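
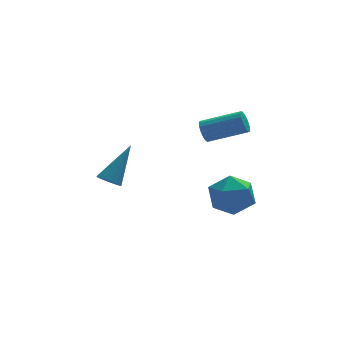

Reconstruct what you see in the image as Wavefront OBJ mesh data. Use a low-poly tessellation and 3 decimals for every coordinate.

v 0.797 -1.323 3.044
v 1.037 -1.182 2.57
v 2.602 -1.716 3.201
v 2.363 -1.857 3.676
v 1.053 -0.964 2.716
v 2.618 -1.497 3.347
v 1.01 -0.828 2.937
v 2.575 -1.361 3.568
v 0.918 -0.805 3.182
v 2.483 -1.338 3.814
v 0.799 -0.901 3.397
v 2.364 -1.434 4.028
v 0.68 -1.094 3.53
v 2.245 -1.627 4.162
v 0.587 -1.339 3.552
v 2.152 -1.873 4.184
v 0.543 -1.581 3.458
v 2.108 -2.114 4.089
v 0.557 -1.764 3.269
v 2.122 -2.297 3.9
v 0.626 -1.846 3.028
v 2.191 -2.379 3.66
v 0.734 -1.808 2.792
v 2.299 -2.341 3.423
v 0.857 -1.659 2.613
v 2.422 -2.192 3.244
v 0.966 -1.433 2.533
v 2.532 -1.967 3.164
v -3.168 -1.625 0.864
v -2.912 -1.29 0.511
v -2.092 -0.855 2.376
v -3.14 -1.144 0.599
v -3.376 -1.127 0.758
v -3.556 -1.243 0.945
v -3.632 -1.462 1.111
v -3.584 -1.724 1.21
v -3.425 -1.96 1.217
v -3.197 -2.106 1.129
v -2.961 -2.123 0.97
v -2.781 -2.007 0.783
v -2.705 -1.788 0.617
v -2.753 -1.526 0.517
v 1.732 0.178 -1.958
v 2.279 0.552 -1.062
v 2.201 -1.512 -1.538
v 2.748 -1.138 -0.642
v 1.635 -1.088 -0.677
v 1.345 -0.043 -0.937
v 3.135 -0.917 -1.663
v 2.845 0.128 -1.923
v 3.146 -0.124 -0.88
v 2.219 -0.23 -0.27
v 2.261 -0.73 -2.33
v 1.334 -0.836 -1.72
f 2 1 5
f 2 5 3
f 3 5 6
f 3 6 4
f 5 1 7
f 5 7 6
f 6 7 8
f 6 8 4
f 7 1 9
f 7 9 8
f 8 9 10
f 8 10 4
f 9 1 11
f 9 11 10
f 10 11 12
f 10 12 4
f 11 1 13
f 11 13 12
f 12 13 14
f 12 14 4
f 13 1 15
f 13 15 14
f 14 15 16
f 14 16 4
f 15 1 17
f 15 17 16
f 16 17 18
f 16 18 4
f 17 1 19
f 17 19 18
f 18 19 20
f 18 20 4
f 19 1 21
f 19 21 20
f 20 21 22
f 20 22 4
f 21 1 23
f 21 23 22
f 22 23 24
f 22 24 4
f 23 1 25
f 23 25 24
f 24 25 26
f 24 26 4
f 25 1 27
f 25 27 26
f 26 27 28
f 26 28 4
f 27 1 2
f 27 2 28
f 28 2 3
f 28 3 4
f 30 29 32
f 30 32 31
f 32 29 33
f 32 33 31
f 33 29 34
f 33 34 31
f 34 29 35
f 34 35 31
f 35 29 36
f 35 36 31
f 36 29 37
f 36 37 31
f 37 29 38
f 37 38 31
f 38 29 39
f 38 39 31
f 39 29 40
f 39 40 31
f 40 29 41
f 40 41 31
f 41 29 42
f 41 42 31
f 42 29 30
f 42 30 31
f 43 54 48
f 43 48 44
f 43 44 50
f 43 50 53
f 43 53 54
f 44 48 52
f 48 54 47
f 54 53 45
f 53 50 49
f 50 44 51
f 46 52 47
f 46 47 45
f 46 45 49
f 46 49 51
f 46 51 52
f 47 52 48
f 45 47 54
f 49 45 53
f 51 49 50
f 52 51 44



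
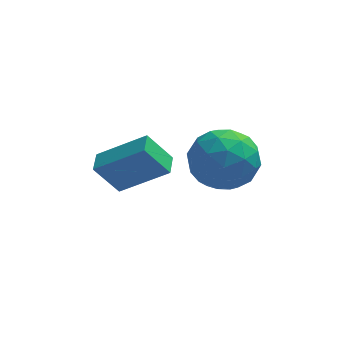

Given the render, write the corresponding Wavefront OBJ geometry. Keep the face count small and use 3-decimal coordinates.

v -0.019 -0.584 -4.672
v -0.843 -0.597 -3.528
v 0.075 0.237 -4.595
v -0.749 0.224 -3.451
v 1.629 -0.884 -3.489
v 0.805 -0.897 -2.345
v 1.723 -0.063 -3.412
v 0.899 -0.076 -2.268
v 2.34 -1.032 -2.267
v 3.456 -0.549 -2.02
v 3.144 -2.871 -2.3
v 4.26 -2.388 -2.053
v 3.372 -2.373 -1.187
v 2.875 -1.237 -1.166
v 3.725 -2.183 -3.154
v 3.228 -1.047 -3.133
v 4.311 -1.26 -2.568
v 4.094 -1.377 -1.353
v 2.506 -2.043 -2.967
v 2.289 -2.16 -1.752
v 2.827 -0.629 -2.14
v 3.773 -2.791 -2.18
v 3.251 -2.782 -1.67
v 3.907 -2.498 -1.525
v 2.486 -1.033 -1.638
v 3.142 -0.749 -1.493
v 3.093 -1.822 -1.004
v 3.458 -2.671 -2.827
v 4.114 -2.387 -2.682
v 2.693 -0.922 -2.795
v 3.349 -0.638 -2.65
v 3.507 -1.598 -3.316
v 3.986 -0.763 -2.318
v 4.459 -1.844 -2.337
v 4.144 -1.724 -2.984
v 3.852 -1.056 -2.972
v 3.858 -0.832 -1.603
v 4.331 -1.913 -1.623
v 3.809 -1.904 -1.113
v 3.517 -1.236 -1.101
v 4.361 -1.25 -1.926
v 2.269 -1.507 -2.697
v 2.742 -2.588 -2.717
v 3.083 -2.184 -3.219
v 2.791 -1.516 -3.207
v 2.141 -1.576 -1.983
v 2.614 -2.657 -2.002
v 2.748 -2.364 -1.348
v 2.456 -1.696 -1.336
v 2.239 -2.17 -2.394
f 2 4 1
f 5 2 1
f 1 4 3
f 3 5 1
f 2 8 4
f 6 2 5
f 6 8 2
f 4 8 3
f 7 5 3
f 3 8 7
f 7 6 5
f 8 6 7
f 9 46 25
f 46 20 49
f 25 49 14
f 46 49 25
f 9 25 21
f 25 14 26
f 21 26 10
f 25 26 21
f 9 21 30
f 21 10 31
f 30 31 16
f 21 31 30
f 9 30 42
f 30 16 45
f 42 45 19
f 30 45 42
f 9 42 46
f 42 19 50
f 46 50 20
f 42 50 46
f 10 26 37
f 26 14 40
f 37 40 18
f 26 40 37
f 14 49 27
f 49 20 48
f 27 48 13
f 49 48 27
f 20 50 47
f 50 19 43
f 47 43 11
f 50 43 47
f 19 45 44
f 45 16 32
f 44 32 15
f 45 32 44
f 16 31 36
f 31 10 33
f 36 33 17
f 31 33 36
f 12 38 24
f 38 18 39
f 24 39 13
f 38 39 24
f 12 24 22
f 24 13 23
f 22 23 11
f 24 23 22
f 12 22 29
f 22 11 28
f 29 28 15
f 22 28 29
f 12 29 34
f 29 15 35
f 34 35 17
f 29 35 34
f 12 34 38
f 34 17 41
f 38 41 18
f 34 41 38
f 13 39 27
f 39 18 40
f 27 40 14
f 39 40 27
f 11 23 47
f 23 13 48
f 47 48 20
f 23 48 47
f 15 28 44
f 28 11 43
f 44 43 19
f 28 43 44
f 17 35 36
f 35 15 32
f 36 32 16
f 35 32 36
f 18 41 37
f 41 17 33
f 37 33 10
f 41 33 37



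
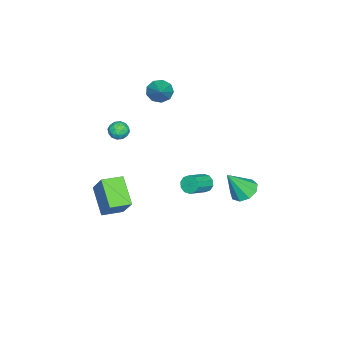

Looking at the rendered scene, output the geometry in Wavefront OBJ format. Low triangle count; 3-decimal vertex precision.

v -3.363 4.44 -4.728
v -2.718 3.896 -5.263
v -2.617 3.54 -2.912
v -2.431 4.491 -5.086
v -2.58 5.062 -4.741
v -3.096 5.343 -4.39
v -3.737 5.201 -4.197
v -4.203 4.703 -4.253
v -4.276 4.083 -4.53
v -3.922 3.629 -4.901
v -3.307 3.555 -5.19
v 2.913 -3.159 -1.881
v 3.683 -2.248 -0.276
v 1.949 -2.136 -1.999
v 2.72 -1.225 -0.394
v 4.24 -2.055 -3.146
v 5.011 -1.144 -1.541
v 3.277 -1.032 -3.264
v 4.047 -0.121 -1.659
v -1.078 2.603 -2.801
v -0.733 3.107 -3.101
v 0.622 2.621 -2.358
v 0.278 2.117 -2.059
v -0.882 3.251 -2.735
v 0.474 2.765 -1.992
v -1.106 3.147 -2.395
v 0.25 2.661 -1.652
v -1.319 2.836 -2.209
v 0.037 2.35 -1.467
v -1.44 2.435 -2.25
v -0.084 1.95 -1.508
v -1.422 2.099 -2.502
v -0.067 1.613 -1.759
v -1.274 1.955 -2.868
v 0.082 1.469 -2.125
v -1.05 2.059 -3.208
v 0.306 1.573 -2.465
v -0.837 2.37 -3.393
v 0.519 1.884 -2.651
v -0.716 2.77 -3.352
v 0.64 2.285 -2.61
v 1.142 -1.572 2.141
v 1.681 -2.033 2.055
v 0.779 -2.167 3.065
v 1.318 -2.628 2.979
v 1.452 -1.957 3.187
v 1.676 -1.59 2.616
v 0.784 -2.61 2.504
v 1.008 -2.243 1.933
v 1.46 -2.675 2.28
v 1.873 -2.272 2.702
v 0.587 -1.928 2.418
v 1 -1.525 2.84
v 1.443 -1.75 2.017
v 1.017 -2.45 3.103
v 1.095 -2.055 3.225
v 1.412 -2.327 3.175
v 1.44 -1.489 2.347
v 1.757 -1.761 2.296
v 1.622 -1.716 2.961
v 0.703 -2.439 2.824
v 1.02 -2.711 2.773
v 1.048 -1.873 1.945
v 1.365 -2.145 1.895
v 0.838 -2.484 2.159
v 1.63 -2.399 2.099
v 1.417 -2.749 2.641
v 1.103 -2.738 2.362
v 1.235 -2.522 2.027
v 1.873 -2.162 2.347
v 1.66 -2.511 2.89
v 1.738 -2.117 3.012
v 1.87 -1.901 2.676
v 1.743 -2.539 2.479
v 0.8 -1.689 2.23
v 0.587 -2.038 2.773
v 0.59 -2.299 2.444
v 0.722 -2.083 2.108
v 1.043 -1.451 2.479
v 0.83 -1.801 3.021
v 1.225 -1.678 3.093
v 1.357 -1.462 2.758
v 0.717 -1.661 2.641
v -4.719 -1.772 2.213
v -4.249 -2.501 2.013
v -3.221 -1.108 3.307
v -4.142 -2.066 1.602
v -4.304 -1.493 1.476
v -4.66 -1.05 1.695
v -5.044 -0.946 2.156
v -5.275 -1.228 2.644
v -5.246 -1.764 2.929
v -4.97 -2.305 2.88
v -4.576 -2.596 2.518
f 2 1 4
f 2 4 3
f 4 1 5
f 4 5 3
f 5 1 6
f 5 6 3
f 6 1 7
f 6 7 3
f 7 1 8
f 7 8 3
f 8 1 9
f 8 9 3
f 9 1 10
f 9 10 3
f 10 1 11
f 10 11 3
f 11 1 2
f 11 2 3
f 13 15 12
f 16 13 12
f 12 15 14
f 14 16 12
f 13 19 15
f 17 13 16
f 17 19 13
f 15 19 14
f 18 16 14
f 14 19 18
f 18 17 16
f 19 17 18
f 21 20 24
f 21 24 22
f 22 24 25
f 22 25 23
f 24 20 26
f 24 26 25
f 25 26 27
f 25 27 23
f 26 20 28
f 26 28 27
f 27 28 29
f 27 29 23
f 28 20 30
f 28 30 29
f 29 30 31
f 29 31 23
f 30 20 32
f 30 32 31
f 31 32 33
f 31 33 23
f 32 20 34
f 32 34 33
f 33 34 35
f 33 35 23
f 34 20 36
f 34 36 35
f 35 36 37
f 35 37 23
f 36 20 38
f 36 38 37
f 37 38 39
f 37 39 23
f 38 20 40
f 38 40 39
f 39 40 41
f 39 41 23
f 40 20 21
f 40 21 41
f 41 21 22
f 41 22 23
f 42 79 58
f 79 53 82
f 58 82 47
f 79 82 58
f 42 58 54
f 58 47 59
f 54 59 43
f 58 59 54
f 42 54 63
f 54 43 64
f 63 64 49
f 54 64 63
f 42 63 75
f 63 49 78
f 75 78 52
f 63 78 75
f 42 75 79
f 75 52 83
f 79 83 53
f 75 83 79
f 43 59 70
f 59 47 73
f 70 73 51
f 59 73 70
f 47 82 60
f 82 53 81
f 60 81 46
f 82 81 60
f 53 83 80
f 83 52 76
f 80 76 44
f 83 76 80
f 52 78 77
f 78 49 65
f 77 65 48
f 78 65 77
f 49 64 69
f 64 43 66
f 69 66 50
f 64 66 69
f 45 71 57
f 71 51 72
f 57 72 46
f 71 72 57
f 45 57 55
f 57 46 56
f 55 56 44
f 57 56 55
f 45 55 62
f 55 44 61
f 62 61 48
f 55 61 62
f 45 62 67
f 62 48 68
f 67 68 50
f 62 68 67
f 45 67 71
f 67 50 74
f 71 74 51
f 67 74 71
f 46 72 60
f 72 51 73
f 60 73 47
f 72 73 60
f 44 56 80
f 56 46 81
f 80 81 53
f 56 81 80
f 48 61 77
f 61 44 76
f 77 76 52
f 61 76 77
f 50 68 69
f 68 48 65
f 69 65 49
f 68 65 69
f 51 74 70
f 74 50 66
f 70 66 43
f 74 66 70
f 85 84 87
f 85 87 86
f 87 84 88
f 87 88 86
f 88 84 89
f 88 89 86
f 89 84 90
f 89 90 86
f 90 84 91
f 90 91 86
f 91 84 92
f 91 92 86
f 92 84 93
f 92 93 86
f 93 84 94
f 93 94 86
f 94 84 85
f 94 85 86



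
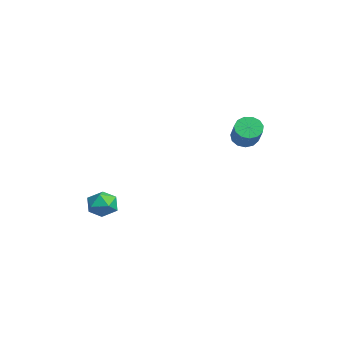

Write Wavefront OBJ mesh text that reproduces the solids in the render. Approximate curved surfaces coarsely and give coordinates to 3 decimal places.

v -2.369 -2.498 -3.045
v -1.667 -2.52 -2.411
v -2.013 -3.92 -3.489
v -1.311 -3.942 -2.855
v -2.211 -3.943 -2.563
v -2.431 -3.065 -2.289
v -1.249 -3.375 -3.611
v -1.469 -2.497 -3.337
v -0.974 -3.062 -2.761
v -1.568 -3.413 -2.114
v -2.112 -3.027 -3.786
v -2.706 -3.378 -3.139
v -0.037 3.976 1.946
v 0.274 3.489 1.452
v 1.767 3.257 2.619
v 1.457 3.744 3.114
v 0.418 3.878 1.345
v 1.911 3.646 2.512
v 0.417 4.298 1.429
v 1.911 4.066 2.596
v 0.273 4.616 1.677
v 1.767 4.384 2.845
v 0.03 4.73 2.011
v 1.524 4.498 3.178
v -0.234 4.606 2.324
v 1.26 4.373 3.491
v -0.436 4.281 2.517
v 1.058 4.049 3.684
v -0.511 3.859 2.529
v 0.983 3.627 3.696
v -0.435 3.475 2.356
v 1.059 3.243 3.523
v -0.233 3.25 2.053
v 1.261 3.017 3.22
v 0.031 3.255 1.716
v 1.525 3.023 2.883
f 1 12 6
f 1 6 2
f 1 2 8
f 1 8 11
f 1 11 12
f 2 6 10
f 6 12 5
f 12 11 3
f 11 8 7
f 8 2 9
f 4 10 5
f 4 5 3
f 4 3 7
f 4 7 9
f 4 9 10
f 5 10 6
f 3 5 12
f 7 3 11
f 9 7 8
f 10 9 2
f 14 13 17
f 14 17 15
f 15 17 18
f 15 18 16
f 17 13 19
f 17 19 18
f 18 19 20
f 18 20 16
f 19 13 21
f 19 21 20
f 20 21 22
f 20 22 16
f 21 13 23
f 21 23 22
f 22 23 24
f 22 24 16
f 23 13 25
f 23 25 24
f 24 25 26
f 24 26 16
f 25 13 27
f 25 27 26
f 26 27 28
f 26 28 16
f 27 13 29
f 27 29 28
f 28 29 30
f 28 30 16
f 29 13 31
f 29 31 30
f 30 31 32
f 30 32 16
f 31 13 33
f 31 33 32
f 32 33 34
f 32 34 16
f 33 13 35
f 33 35 34
f 34 35 36
f 34 36 16
f 35 13 14
f 35 14 36
f 36 14 15
f 36 15 16



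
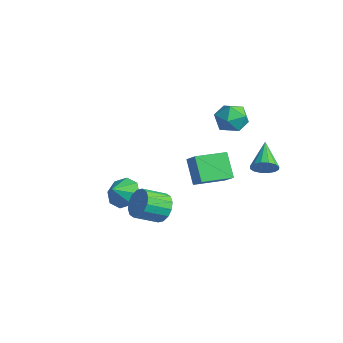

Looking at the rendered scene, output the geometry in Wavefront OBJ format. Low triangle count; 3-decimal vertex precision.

v -3.166 -2.057 -3.491
v -2.271 -1.517 -3.221
v -2.874 -2.923 -2.729
v -2.917 -1.316 -2.746
v -3.709 -1.55 -2.708
v -4.183 -2.08 -3.129
v -4.061 -2.598 -3.762
v -3.415 -2.798 -4.237
v -2.623 -2.565 -4.275
v -2.149 -2.034 -3.854
v 2.033 -0.957 1.86
v 2.947 -0.97 2.606
v 2.187 0.89 1.703
v 3.101 0.877 2.45
v 3.099 -1.157 0.55
v 4.013 -1.17 1.297
v 3.253 0.69 0.394
v 4.167 0.677 1.14
v 0.553 2.888 3.362
v 1.59 3.109 3.318
v 0.91 1.351 4.042
v 1.947 1.572 3.998
v 1.322 2.094 4.678
v 1.101 3.045 4.258
v 1.399 1.415 3.102
v 1.178 2.366 2.682
v 2.113 2.199 3.157
v 2.066 2.619 4.131
v 0.434 1.841 3.229
v 0.387 2.261 4.203
v 4.303 2.473 1.409
v 4.844 2.799 1.884
v 2.917 3.347 2.391
v 4.797 3.066 1.579
v 4.617 3.175 1.228
v 4.353 3.096 0.926
v 4.076 2.85 0.753
v 3.859 2.503 0.756
v 3.762 2.148 0.934
v 3.81 1.88 1.239
v 3.989 1.771 1.59
v 4.253 1.851 1.892
v 4.53 2.097 2.065
v 4.747 2.444 2.062
v 2.815 -2.841 -0.879
v 3.191 -3.294 -1.624
v 3.001 -4.632 -0.907
v 2.625 -4.179 -0.161
v 3.573 -3.192 -1.332
v 3.383 -4.53 -0.614
v 3.752 -2.995 -0.918
v 3.562 -4.333 -0.2
v 3.679 -2.757 -0.493
v 3.489 -4.095 0.224
v 3.375 -2.542 -0.172
v 3.185 -3.88 0.545
v 2.921 -2.407 -0.041
v 2.731 -3.744 0.677
v 2.439 -2.388 -0.133
v 2.249 -3.726 0.584
v 2.057 -2.49 -0.426
v 1.867 -3.828 0.292
v 1.878 -2.687 -0.84
v 1.688 -4.025 -0.122
v 1.951 -2.925 -1.264
v 1.761 -4.263 -0.547
v 2.255 -3.14 -1.585
v 2.065 -4.478 -0.868
v 2.709 -3.276 -1.717
v 2.519 -4.613 -0.999
f 2 1 4
f 2 4 3
f 4 1 5
f 4 5 3
f 5 1 6
f 5 6 3
f 6 1 7
f 6 7 3
f 7 1 8
f 7 8 3
f 8 1 9
f 8 9 3
f 9 1 10
f 9 10 3
f 10 1 2
f 10 2 3
f 12 14 11
f 15 12 11
f 11 14 13
f 13 15 11
f 12 18 14
f 16 12 15
f 16 18 12
f 14 18 13
f 17 15 13
f 13 18 17
f 17 16 15
f 18 16 17
f 19 30 24
f 19 24 20
f 19 20 26
f 19 26 29
f 19 29 30
f 20 24 28
f 24 30 23
f 30 29 21
f 29 26 25
f 26 20 27
f 22 28 23
f 22 23 21
f 22 21 25
f 22 25 27
f 22 27 28
f 23 28 24
f 21 23 30
f 25 21 29
f 27 25 26
f 28 27 20
f 32 31 34
f 32 34 33
f 34 31 35
f 34 35 33
f 35 31 36
f 35 36 33
f 36 31 37
f 36 37 33
f 37 31 38
f 37 38 33
f 38 31 39
f 38 39 33
f 39 31 40
f 39 40 33
f 40 31 41
f 40 41 33
f 41 31 42
f 41 42 33
f 42 31 43
f 42 43 33
f 43 31 44
f 43 44 33
f 44 31 32
f 44 32 33
f 46 45 49
f 46 49 47
f 47 49 50
f 47 50 48
f 49 45 51
f 49 51 50
f 50 51 52
f 50 52 48
f 51 45 53
f 51 53 52
f 52 53 54
f 52 54 48
f 53 45 55
f 53 55 54
f 54 55 56
f 54 56 48
f 55 45 57
f 55 57 56
f 56 57 58
f 56 58 48
f 57 45 59
f 57 59 58
f 58 59 60
f 58 60 48
f 59 45 61
f 59 61 60
f 60 61 62
f 60 62 48
f 61 45 63
f 61 63 62
f 62 63 64
f 62 64 48
f 63 45 65
f 63 65 64
f 64 65 66
f 64 66 48
f 65 45 67
f 65 67 66
f 66 67 68
f 66 68 48
f 67 45 69
f 67 69 68
f 68 69 70
f 68 70 48
f 69 45 46
f 69 46 70
f 70 46 47
f 70 47 48



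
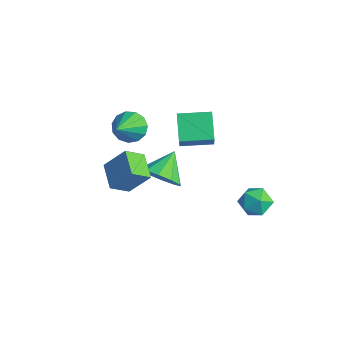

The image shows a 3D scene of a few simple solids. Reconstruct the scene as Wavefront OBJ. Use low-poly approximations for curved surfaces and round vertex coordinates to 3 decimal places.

v -1.759 0.872 1.724
v -2.687 1.286 2.613
v -1.122 2.139 1.798
v -2.05 2.553 2.687
v -0.61 0.207 3.233
v -1.538 0.621 4.122
v 0.027 1.474 3.307
v -0.901 1.888 4.196
v 0.308 -2.553 1.993
v 0.272 -3.376 2.561
v -0.837 -2.235 2.383
v -0.873 -3.058 2.95
v 0.853 -1.862 3.03
v 0.817 -2.685 3.597
v -0.292 -1.544 3.419
v -0.328 -2.367 3.987
v 0.608 2.803 -0.045
v 1.037 3.403 -0.354
v 1.603 1.997 -0.226
v 2.032 2.597 -0.535
v 1.851 2.595 0.244
v 1.236 3.093 0.355
v 1.404 2.307 -0.935
v 0.789 2.805 -0.824
v 1.529 3.096 -0.904
v 1.805 3.274 -0.176
v 0.835 2.126 -0.404
v 1.111 2.304 0.324
v -1.441 -0.233 0.386
v -0.577 0.229 0.406
v -1.999 0.773 1.234
v -0.895 0.446 -0.062
v -1.422 0.404 -0.358
v -1.955 0.118 -0.37
v -2.292 -0.302 -0.093
v -2.304 -0.696 0.366
v -1.986 -0.913 0.834
v -1.46 -0.871 1.13
v -0.926 -0.585 1.142
v -0.589 -0.164 0.866
v -2.406 -1.091 3.326
v -2.026 -1.349 2.708
v -1.394 -2.209 4.414
v -1.804 -1.006 2.853
v -1.772 -0.69 3.149
v -1.942 -0.501 3.501
v -2.259 -0.5 3.797
v -2.623 -0.686 3.944
v -2.917 -1 3.894
v -3.05 -1.343 3.664
v -2.977 -1.606 3.327
v -2.724 -1.706 2.989
v -2.369 -1.61 2.758
f 2 4 1
f 5 2 1
f 1 4 3
f 3 5 1
f 2 8 4
f 6 2 5
f 6 8 2
f 4 8 3
f 7 5 3
f 3 8 7
f 7 6 5
f 8 6 7
f 10 12 9
f 13 10 9
f 9 12 11
f 11 13 9
f 10 16 12
f 14 10 13
f 14 16 10
f 12 16 11
f 15 13 11
f 11 16 15
f 15 14 13
f 16 14 15
f 17 28 22
f 17 22 18
f 17 18 24
f 17 24 27
f 17 27 28
f 18 22 26
f 22 28 21
f 28 27 19
f 27 24 23
f 24 18 25
f 20 26 21
f 20 21 19
f 20 19 23
f 20 23 25
f 20 25 26
f 21 26 22
f 19 21 28
f 23 19 27
f 25 23 24
f 26 25 18
f 30 29 32
f 30 32 31
f 32 29 33
f 32 33 31
f 33 29 34
f 33 34 31
f 34 29 35
f 34 35 31
f 35 29 36
f 35 36 31
f 36 29 37
f 36 37 31
f 37 29 38
f 37 38 31
f 38 29 39
f 38 39 31
f 39 29 40
f 39 40 31
f 40 29 30
f 40 30 31
f 42 41 44
f 42 44 43
f 44 41 45
f 44 45 43
f 45 41 46
f 45 46 43
f 46 41 47
f 46 47 43
f 47 41 48
f 47 48 43
f 48 41 49
f 48 49 43
f 49 41 50
f 49 50 43
f 50 41 51
f 50 51 43
f 51 41 52
f 51 52 43
f 52 41 53
f 52 53 43
f 53 41 42
f 53 42 43



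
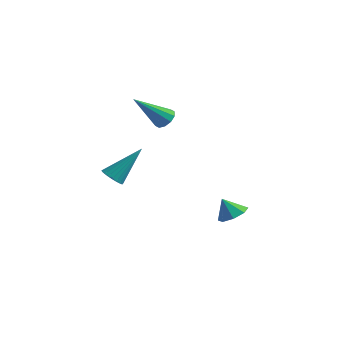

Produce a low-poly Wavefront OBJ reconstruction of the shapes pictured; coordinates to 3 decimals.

v -0.932 -3.293 -0.471
v -0.398 -3.327 -0.719
v -0.188 -2.107 0.971
v -0.485 -3.143 -0.825
v -0.64 -2.981 -0.878
v -0.84 -2.867 -0.869
v -1.054 -2.818 -0.799
v -1.249 -2.841 -0.679
v -1.396 -2.933 -0.528
v -1.472 -3.079 -0.368
v -1.467 -3.259 -0.224
v -1.379 -3.443 -0.117
v -1.224 -3.605 -0.064
v -1.024 -3.719 -0.074
v -0.811 -3.768 -0.143
v -0.615 -3.745 -0.263
v -0.468 -3.653 -0.414
v -0.392 -3.506 -0.574
v 2.898 0.446 -3.421
v 3.3 -0.178 -3.262
v 2.382 0.334 -2.559
v 3.546 0.305 -3.051
v 3.412 0.871 -3.057
v 2.977 1.188 -3.276
v 2.495 1.071 -3.58
v 2.249 0.588 -3.79
v 2.383 0.022 -3.784
v 2.818 -0.296 -3.565
v -0.212 -0.259 2.008
v 0.295 -0.264 2.31
v -1.088 -1.401 3.452
v 0.101 0.024 2.421
v -0.213 0.204 2.373
v -0.526 0.208 2.186
v -0.719 0.033 1.931
v -0.718 -0.253 1.705
v -0.524 -0.542 1.594
v -0.211 -0.722 1.642
v 0.102 -0.725 1.829
v 0.295 -0.551 2.084
f 2 1 4
f 2 4 3
f 4 1 5
f 4 5 3
f 5 1 6
f 5 6 3
f 6 1 7
f 6 7 3
f 7 1 8
f 7 8 3
f 8 1 9
f 8 9 3
f 9 1 10
f 9 10 3
f 10 1 11
f 10 11 3
f 11 1 12
f 11 12 3
f 12 1 13
f 12 13 3
f 13 1 14
f 13 14 3
f 14 1 15
f 14 15 3
f 15 1 16
f 15 16 3
f 16 1 17
f 16 17 3
f 17 1 18
f 17 18 3
f 18 1 2
f 18 2 3
f 20 19 22
f 20 22 21
f 22 19 23
f 22 23 21
f 23 19 24
f 23 24 21
f 24 19 25
f 24 25 21
f 25 19 26
f 25 26 21
f 26 19 27
f 26 27 21
f 27 19 28
f 27 28 21
f 28 19 20
f 28 20 21
f 30 29 32
f 30 32 31
f 32 29 33
f 32 33 31
f 33 29 34
f 33 34 31
f 34 29 35
f 34 35 31
f 35 29 36
f 35 36 31
f 36 29 37
f 36 37 31
f 37 29 38
f 37 38 31
f 38 29 39
f 38 39 31
f 39 29 40
f 39 40 31
f 40 29 30
f 40 30 31



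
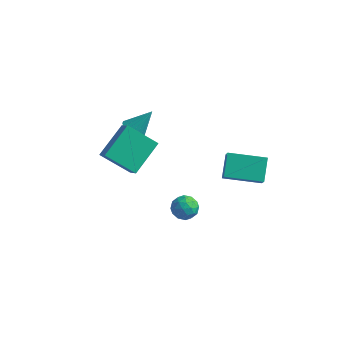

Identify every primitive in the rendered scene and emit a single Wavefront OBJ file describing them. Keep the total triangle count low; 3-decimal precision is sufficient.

v -2.919 2.459 0.294
v -2.351 2.538 -0.09
v -2.241 3.181 1.446
v -2.499 2.776 -0.152
v -2.72 2.959 -0.137
v -2.974 3.056 -0.048
v -3.22 3.049 0.101
v -3.413 2.941 0.283
v -3.521 2.748 0.466
v -3.525 2.506 0.62
v -3.424 2.256 0.718
v -3.236 2.041 0.742
v -2.993 1.898 0.688
v -2.737 1.852 0.567
v -2.513 1.911 0.398
v -2.359 2.065 0.211
v -2.302 2.287 0.038
v 0.835 1.424 -2.921
v 1.401 1.013 -3.183
v 0.379 0.447 -2.377
v 0.945 0.036 -2.639
v 1.07 0.555 -2.116
v 1.352 1.158 -2.452
v 0.428 0.302 -3.108
v 0.71 0.905 -3.444
v 1.15 0.32 -3.298
v 1.546 0.476 -2.685
v 0.234 0.984 -2.875
v 0.63 1.14 -2.262
v 1.158 1.304 -3.1
v 0.622 0.156 -2.46
v 0.695 0.46 -2.153
v 1.028 0.219 -2.307
v 1.129 1.389 -2.671
v 1.462 1.148 -2.824
v 1.267 0.879 -2.197
v 0.318 0.312 -2.736
v 0.651 0.071 -2.889
v 0.752 1.241 -3.253
v 1.085 1 -3.407
v 0.513 0.581 -3.363
v 1.343 0.656 -3.321
v 1.075 0.081 -3.001
v 0.771 0.237 -3.277
v 0.937 0.592 -3.475
v 1.576 0.747 -2.961
v 1.308 0.173 -2.641
v 1.381 0.478 -2.334
v 1.547 0.833 -2.532
v 1.428 0.34 -3.029
v 0.472 1.287 -2.919
v 0.204 0.713 -2.599
v 0.233 0.627 -3.028
v 0.399 0.982 -3.226
v 0.705 1.379 -2.559
v 0.437 0.804 -2.239
v 0.843 0.868 -2.085
v 1.009 1.223 -2.283
v 0.352 1.12 -2.531
v -2.144 -2.168 2.856
v -1.856 -0.495 3.816
v -0.663 -1.871 1.895
v -0.376 -0.198 2.855
v -1.504 -2.742 3.665
v -1.217 -1.069 4.625
v -0.024 -2.445 2.704
v 0.264 -0.772 3.664
v 2.198 2.14 -0.973
v 2.695 1.335 0.178
v 1.876 3.162 -0.119
v 2.373 2.357 1.032
v 3.987 2.903 -1.212
v 4.484 2.098 -0.061
v 3.665 3.925 -0.358
v 4.162 3.12 0.793
f 2 1 4
f 2 4 3
f 4 1 5
f 4 5 3
f 5 1 6
f 5 6 3
f 6 1 7
f 6 7 3
f 7 1 8
f 7 8 3
f 8 1 9
f 8 9 3
f 9 1 10
f 9 10 3
f 10 1 11
f 10 11 3
f 11 1 12
f 11 12 3
f 12 1 13
f 12 13 3
f 13 1 14
f 13 14 3
f 14 1 15
f 14 15 3
f 15 1 16
f 15 16 3
f 16 1 17
f 16 17 3
f 17 1 2
f 17 2 3
f 18 55 34
f 55 29 58
f 34 58 23
f 55 58 34
f 18 34 30
f 34 23 35
f 30 35 19
f 34 35 30
f 18 30 39
f 30 19 40
f 39 40 25
f 30 40 39
f 18 39 51
f 39 25 54
f 51 54 28
f 39 54 51
f 18 51 55
f 51 28 59
f 55 59 29
f 51 59 55
f 19 35 46
f 35 23 49
f 46 49 27
f 35 49 46
f 23 58 36
f 58 29 57
f 36 57 22
f 58 57 36
f 29 59 56
f 59 28 52
f 56 52 20
f 59 52 56
f 28 54 53
f 54 25 41
f 53 41 24
f 54 41 53
f 25 40 45
f 40 19 42
f 45 42 26
f 40 42 45
f 21 47 33
f 47 27 48
f 33 48 22
f 47 48 33
f 21 33 31
f 33 22 32
f 31 32 20
f 33 32 31
f 21 31 38
f 31 20 37
f 38 37 24
f 31 37 38
f 21 38 43
f 38 24 44
f 43 44 26
f 38 44 43
f 21 43 47
f 43 26 50
f 47 50 27
f 43 50 47
f 22 48 36
f 48 27 49
f 36 49 23
f 48 49 36
f 20 32 56
f 32 22 57
f 56 57 29
f 32 57 56
f 24 37 53
f 37 20 52
f 53 52 28
f 37 52 53
f 26 44 45
f 44 24 41
f 45 41 25
f 44 41 45
f 27 50 46
f 50 26 42
f 46 42 19
f 50 42 46
f 61 63 60
f 64 61 60
f 60 63 62
f 62 64 60
f 61 67 63
f 65 61 64
f 65 67 61
f 63 67 62
f 66 64 62
f 62 67 66
f 66 65 64
f 67 65 66
f 69 71 68
f 72 69 68
f 68 71 70
f 70 72 68
f 69 75 71
f 73 69 72
f 73 75 69
f 71 75 70
f 74 72 70
f 70 75 74
f 74 73 72
f 75 73 74



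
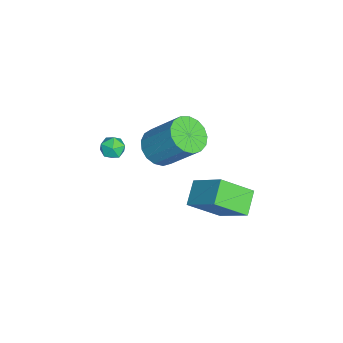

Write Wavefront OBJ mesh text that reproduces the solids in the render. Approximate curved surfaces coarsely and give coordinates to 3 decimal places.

v -3.721 -0.539 0.702
v -3.329 -0.369 0.224
v -3.091 -1.331 0.936
v -2.699 -1.161 0.458
v -2.751 -0.788 0.978
v -3.14 -0.299 0.833
v -3.28 -1.401 0.327
v -3.669 -0.912 0.182
v -3.056 -0.902 -0.008
v -2.73 -0.523 0.394
v -3.69 -1.177 0.766
v -3.364 -0.798 1.168
v -2.321 3.86 -3.206
v -1.968 2.435 -2.064
v -3.412 4.08 -2.595
v -3.06 2.655 -1.453
v -1.38 5.085 -1.967
v -1.028 3.66 -0.825
v -2.472 5.305 -1.356
v -2.119 3.88 -0.214
v -2.366 1.236 1.682
v -1.859 1.772 1.083
v -1.288 3.06 2.72
v -1.794 2.524 3.318
v -2.272 1.962 1.077
v -1.701 3.251 2.714
v -2.706 1.987 1.21
v -2.135 3.275 2.846
v -3.063 1.839 1.45
v -2.491 3.127 3.087
v -3.259 1.553 1.744
v -2.688 2.841 3.381
v -3.251 1.194 2.024
v -2.68 2.482 3.66
v -3.04 0.845 2.225
v -2.469 2.133 3.861
v -2.675 0.585 2.301
v -2.103 1.874 3.938
v -2.238 0.475 2.236
v -1.667 1.763 3.873
v -1.831 0.539 2.044
v -1.26 1.827 3.681
v -1.547 0.762 1.768
v -0.975 2.051 3.405
v -1.45 1.094 1.473
v -0.878 2.383 3.11
v -1.562 1.459 1.226
v -0.991 2.747 2.863
f 1 12 6
f 1 6 2
f 1 2 8
f 1 8 11
f 1 11 12
f 2 6 10
f 6 12 5
f 12 11 3
f 11 8 7
f 8 2 9
f 4 10 5
f 4 5 3
f 4 3 7
f 4 7 9
f 4 9 10
f 5 10 6
f 3 5 12
f 7 3 11
f 9 7 8
f 10 9 2
f 14 16 13
f 17 14 13
f 13 16 15
f 15 17 13
f 14 20 16
f 18 14 17
f 18 20 14
f 16 20 15
f 19 17 15
f 15 20 19
f 19 18 17
f 20 18 19
f 22 21 25
f 22 25 23
f 23 25 26
f 23 26 24
f 25 21 27
f 25 27 26
f 26 27 28
f 26 28 24
f 27 21 29
f 27 29 28
f 28 29 30
f 28 30 24
f 29 21 31
f 29 31 30
f 30 31 32
f 30 32 24
f 31 21 33
f 31 33 32
f 32 33 34
f 32 34 24
f 33 21 35
f 33 35 34
f 34 35 36
f 34 36 24
f 35 21 37
f 35 37 36
f 36 37 38
f 36 38 24
f 37 21 39
f 37 39 38
f 38 39 40
f 38 40 24
f 39 21 41
f 39 41 40
f 40 41 42
f 40 42 24
f 41 21 43
f 41 43 42
f 42 43 44
f 42 44 24
f 43 21 45
f 43 45 44
f 44 45 46
f 44 46 24
f 45 21 47
f 45 47 46
f 46 47 48
f 46 48 24
f 47 21 22
f 47 22 48
f 48 22 23
f 48 23 24



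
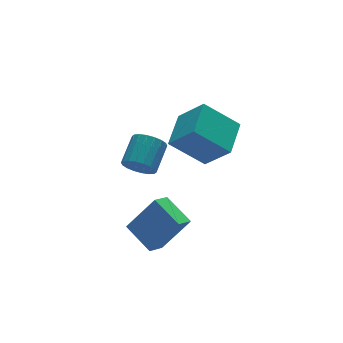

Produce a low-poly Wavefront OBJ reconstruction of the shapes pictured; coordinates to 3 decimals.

v 0.194 -2.823 -2.509
v -0.631 -3.197 -1.998
v -0.124 -1.299 -1.907
v -0.949 -1.673 -1.395
v 1.409 -3.227 -0.845
v 0.584 -3.601 -0.333
v 1.091 -1.703 -0.242
v 0.266 -2.077 0.269
v 0.423 -0.376 1.118
v 1.012 -0.706 0.653
v 2.067 0.186 1.357
v 1.477 0.516 1.822
v 0.903 -0.42 0.455
v 1.957 0.472 1.158
v 0.698 -0.125 0.388
v 1.752 0.767 1.091
v 0.439 0.12 0.465
v 1.493 1.012 1.169
v 0.177 0.267 0.672
v 1.231 1.159 1.376
v -0.037 0.286 0.968
v 1.017 1.178 1.671
v -0.159 0.174 1.293
v 0.895 1.066 1.996
v -0.167 -0.046 1.583
v 0.888 0.846 2.287
v -0.057 -0.332 1.782
v 0.997 0.56 2.485
v 0.148 -0.627 1.849
v 1.202 0.265 2.552
v 0.407 -0.872 1.771
v 1.461 0.02 2.475
v 0.669 -1.019 1.564
v 1.723 -0.127 2.268
v 0.883 -1.038 1.269
v 1.937 -0.146 1.972
v 1.005 -0.926 0.944
v 2.059 -0.034 1.647
v 2.712 -2.205 1.763
v 1.384 -1.301 3.084
v 3.968 -0.933 2.156
v 2.64 -0.029 3.477
v 3.36 -3.271 3.143
v 2.032 -2.367 4.464
v 4.616 -1.999 3.536
v 3.288 -1.095 4.857
f 2 4 1
f 5 2 1
f 1 4 3
f 3 5 1
f 2 8 4
f 6 2 5
f 6 8 2
f 4 8 3
f 7 5 3
f 3 8 7
f 7 6 5
f 8 6 7
f 10 9 13
f 10 13 11
f 11 13 14
f 11 14 12
f 13 9 15
f 13 15 14
f 14 15 16
f 14 16 12
f 15 9 17
f 15 17 16
f 16 17 18
f 16 18 12
f 17 9 19
f 17 19 18
f 18 19 20
f 18 20 12
f 19 9 21
f 19 21 20
f 20 21 22
f 20 22 12
f 21 9 23
f 21 23 22
f 22 23 24
f 22 24 12
f 23 9 25
f 23 25 24
f 24 25 26
f 24 26 12
f 25 9 27
f 25 27 26
f 26 27 28
f 26 28 12
f 27 9 29
f 27 29 28
f 28 29 30
f 28 30 12
f 29 9 31
f 29 31 30
f 30 31 32
f 30 32 12
f 31 9 33
f 31 33 32
f 32 33 34
f 32 34 12
f 33 9 35
f 33 35 34
f 34 35 36
f 34 36 12
f 35 9 37
f 35 37 36
f 36 37 38
f 36 38 12
f 37 9 10
f 37 10 38
f 38 10 11
f 38 11 12
f 40 42 39
f 43 40 39
f 39 42 41
f 41 43 39
f 40 46 42
f 44 40 43
f 44 46 40
f 42 46 41
f 45 43 41
f 41 46 45
f 45 44 43
f 46 44 45



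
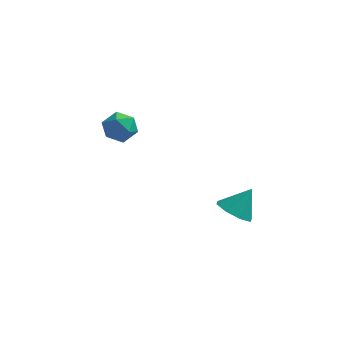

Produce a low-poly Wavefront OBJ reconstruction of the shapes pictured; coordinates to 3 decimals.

v -4.321 2.926 -1.886
v -3.402 3.154 -1.69
v -3.978 1.406 -1.73
v -3.059 1.634 -1.534
v -3.756 1.85 -0.899
v -3.968 2.789 -0.996
v -3.412 1.771 -2.424
v -3.624 2.71 -2.521
v -2.84 2.44 -2.023
v -3.053 2.489 -1.08
v -4.327 2.071 -2.34
v -4.54 2.12 -1.397
v 2.469 -0.935 -4.46
v 3.325 -1.388 -4.71
v 3.171 -0.285 -3.24
v 3.252 -0.7 -5.036
v 2.721 -0.149 -5.024
v 2.042 -0.059 -4.682
v 1.614 -0.482 -4.209
v 1.687 -1.171 -3.884
v 2.218 -1.722 -3.896
v 2.897 -1.812 -4.238
f 1 12 6
f 1 6 2
f 1 2 8
f 1 8 11
f 1 11 12
f 2 6 10
f 6 12 5
f 12 11 3
f 11 8 7
f 8 2 9
f 4 10 5
f 4 5 3
f 4 3 7
f 4 7 9
f 4 9 10
f 5 10 6
f 3 5 12
f 7 3 11
f 9 7 8
f 10 9 2
f 14 13 16
f 14 16 15
f 16 13 17
f 16 17 15
f 17 13 18
f 17 18 15
f 18 13 19
f 18 19 15
f 19 13 20
f 19 20 15
f 20 13 21
f 20 21 15
f 21 13 22
f 21 22 15
f 22 13 14
f 22 14 15



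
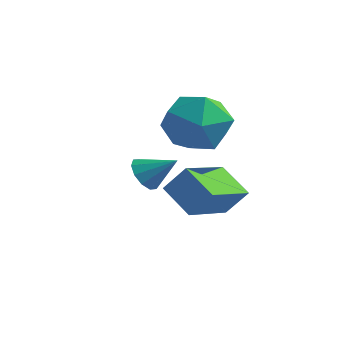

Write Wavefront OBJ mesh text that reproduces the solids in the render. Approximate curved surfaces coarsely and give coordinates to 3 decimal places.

v 2.361 1.675 1.328
v 2.921 1.925 2.118
v 2.426 3.367 0.746
v 2.986 3.617 1.536
v 3.354 1.423 0.704
v 3.914 1.673 1.494
v 3.419 3.115 0.122
v 3.979 3.365 0.912
v 2.981 -0.033 2.668
v 3.329 -0.307 2.326
v 3.779 0.253 3.252
v 3.298 0.018 2.209
v 3.145 0.323 2.268
v 2.93 0.492 2.48
v 2.734 0.461 2.763
v 2.632 0.241 3.01
v 2.663 -0.084 3.127
v 2.816 -0.389 3.068
v 3.031 -0.558 2.856
v 3.227 -0.527 2.573
v 2.105 3.486 3.179
v 2.884 3.636 3.947
v 2.616 1.784 2.993
v 3.395 1.934 3.761
v 2.329 1.941 4.047
v 2.013 2.992 4.163
v 3.487 2.428 2.777
v 3.171 3.479 2.893
v 3.738 2.982 3.699
v 3.023 2.681 4.484
v 2.477 2.739 2.456
v 1.762 2.438 3.241
f 2 4 1
f 5 2 1
f 1 4 3
f 3 5 1
f 2 8 4
f 6 2 5
f 6 8 2
f 4 8 3
f 7 5 3
f 3 8 7
f 7 6 5
f 8 6 7
f 10 9 12
f 10 12 11
f 12 9 13
f 12 13 11
f 13 9 14
f 13 14 11
f 14 9 15
f 14 15 11
f 15 9 16
f 15 16 11
f 16 9 17
f 16 17 11
f 17 9 18
f 17 18 11
f 18 9 19
f 18 19 11
f 19 9 20
f 19 20 11
f 20 9 10
f 20 10 11
f 21 32 26
f 21 26 22
f 21 22 28
f 21 28 31
f 21 31 32
f 22 26 30
f 26 32 25
f 32 31 23
f 31 28 27
f 28 22 29
f 24 30 25
f 24 25 23
f 24 23 27
f 24 27 29
f 24 29 30
f 25 30 26
f 23 25 32
f 27 23 31
f 29 27 28
f 30 29 22



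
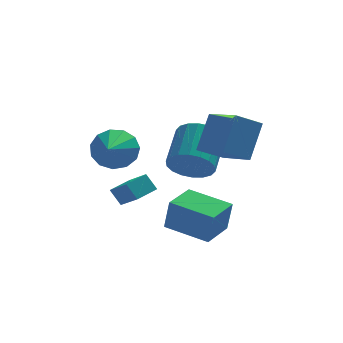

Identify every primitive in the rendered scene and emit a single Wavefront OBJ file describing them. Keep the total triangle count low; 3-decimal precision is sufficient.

v -1.751 0.049 -1.901
v -1.551 -0.095 -0.401
v -0.794 1.405 -1.9
v -0.593 1.261 -0.4
v -0.067 -1.141 -2.24
v 0.134 -1.285 -0.74
v 0.891 0.215 -2.239
v 1.091 0.071 -0.739
v 0.735 0.527 1.787
v 1.621 -1.04 2.396
v -0.417 0.147 2.486
v 0.469 -1.42 3.095
v 1.371 1.5 3.365
v 2.257 -0.067 3.974
v 0.219 1.12 4.064
v 1.105 -0.447 4.673
v -3.615 2.025 1.771
v -3.202 2.379 2.681
v -4.025 0.195 2.669
v -3.783 2.517 2.695
v -4.311 2.498 2.416
v -4.618 2.329 1.932
v -4.606 2.064 1.397
v -4.28 1.786 0.98
v -3.742 1.585 0.815
v -3.165 1.523 0.953
v -2.73 1.621 1.351
v -2.576 1.847 1.882
v -2.752 2.13 2.377
v -0.552 0.997 1.112
v 0.314 1.046 0.503
v 0.918 2.733 1.499
v 0.052 2.683 2.108
v 0 1.302 0.26
v 0.605 2.988 1.257
v -0.423 1.497 0.186
v 0.182 3.184 1.183
v -0.871 1.593 0.296
v -0.267 3.28 1.292
v -1.257 1.571 0.567
v -0.652 3.258 1.563
v -1.503 1.435 0.946
v -0.898 3.122 1.942
v -1.56 1.213 1.358
v -0.956 2.899 2.354
v -1.418 0.947 1.721
v -0.814 2.634 2.717
v -1.105 0.692 1.963
v -0.5 2.378 2.96
v -0.682 0.496 2.037
v -0.077 2.183 3.034
v -0.233 0.4 1.928
v 0.371 2.087 2.924
v 0.152 0.422 1.657
v 0.757 2.109 2.653
v 0.398 0.558 1.278
v 1.003 2.245 2.274
v 0.456 0.781 0.866
v 1.06 2.467 1.862
v -3.587 -0.75 -0.068
v -2.993 -1.72 0.749
v -3.999 -0.413 0.632
v -3.406 -1.382 1.449
v -2.734 -0.078 0.111
v -2.141 -1.047 0.928
v -3.147 0.26 0.811
v -2.553 -0.71 1.628
f 2 4 1
f 5 2 1
f 1 4 3
f 3 5 1
f 2 8 4
f 6 2 5
f 6 8 2
f 4 8 3
f 7 5 3
f 3 8 7
f 7 6 5
f 8 6 7
f 10 12 9
f 13 10 9
f 9 12 11
f 11 13 9
f 10 16 12
f 14 10 13
f 14 16 10
f 12 16 11
f 15 13 11
f 11 16 15
f 15 14 13
f 16 14 15
f 18 17 20
f 18 20 19
f 20 17 21
f 20 21 19
f 21 17 22
f 21 22 19
f 22 17 23
f 22 23 19
f 23 17 24
f 23 24 19
f 24 17 25
f 24 25 19
f 25 17 26
f 25 26 19
f 26 17 27
f 26 27 19
f 27 17 28
f 27 28 19
f 28 17 29
f 28 29 19
f 29 17 18
f 29 18 19
f 31 30 34
f 31 34 32
f 32 34 35
f 32 35 33
f 34 30 36
f 34 36 35
f 35 36 37
f 35 37 33
f 36 30 38
f 36 38 37
f 37 38 39
f 37 39 33
f 38 30 40
f 38 40 39
f 39 40 41
f 39 41 33
f 40 30 42
f 40 42 41
f 41 42 43
f 41 43 33
f 42 30 44
f 42 44 43
f 43 44 45
f 43 45 33
f 44 30 46
f 44 46 45
f 45 46 47
f 45 47 33
f 46 30 48
f 46 48 47
f 47 48 49
f 47 49 33
f 48 30 50
f 48 50 49
f 49 50 51
f 49 51 33
f 50 30 52
f 50 52 51
f 51 52 53
f 51 53 33
f 52 30 54
f 52 54 53
f 53 54 55
f 53 55 33
f 54 30 56
f 54 56 55
f 55 56 57
f 55 57 33
f 56 30 58
f 56 58 57
f 57 58 59
f 57 59 33
f 58 30 31
f 58 31 59
f 59 31 32
f 59 32 33
f 61 63 60
f 64 61 60
f 60 63 62
f 62 64 60
f 61 67 63
f 65 61 64
f 65 67 61
f 63 67 62
f 66 64 62
f 62 67 66
f 66 65 64
f 67 65 66



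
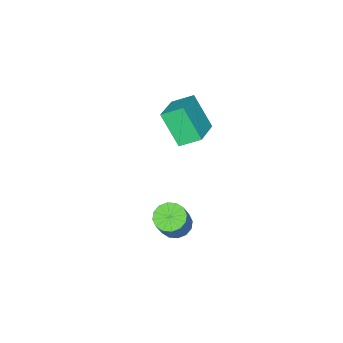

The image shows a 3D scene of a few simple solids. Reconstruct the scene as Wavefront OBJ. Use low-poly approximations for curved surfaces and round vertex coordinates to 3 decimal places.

v 2.908 2.449 -2.41
v 3.514 2.625 -2.777
v 4.197 2.906 -1.518
v 3.592 2.731 -1.15
v 3.322 2.948 -2.745
v 4.005 3.23 -1.486
v 3.019 3.138 -2.624
v 3.702 3.42 -1.364
v 2.686 3.144 -2.444
v 3.369 3.425 -1.185
v 2.413 2.963 -2.256
v 3.096 3.244 -0.996
v 2.273 2.645 -2.108
v 2.956 2.926 -0.849
v 2.303 2.274 -2.042
v 2.986 2.555 -0.783
v 2.495 1.95 -2.074
v 3.178 2.232 -0.815
v 2.798 1.76 -2.196
v 3.481 2.042 -0.936
v 3.131 1.755 -2.375
v 3.814 2.036 -1.116
v 3.404 1.936 -2.564
v 4.087 2.217 -1.304
v 3.544 2.254 -2.711
v 4.227 2.535 -1.452
v 0.813 0.326 3.155
v 0.258 1.094 3.713
v 0.859 1.389 1.74
v 0.304 2.157 2.298
v 2.176 0.943 3.662
v 1.621 1.711 4.22
v 2.222 2.006 2.247
v 1.667 2.774 2.805
f 2 1 5
f 2 5 3
f 3 5 6
f 3 6 4
f 5 1 7
f 5 7 6
f 6 7 8
f 6 8 4
f 7 1 9
f 7 9 8
f 8 9 10
f 8 10 4
f 9 1 11
f 9 11 10
f 10 11 12
f 10 12 4
f 11 1 13
f 11 13 12
f 12 13 14
f 12 14 4
f 13 1 15
f 13 15 14
f 14 15 16
f 14 16 4
f 15 1 17
f 15 17 16
f 16 17 18
f 16 18 4
f 17 1 19
f 17 19 18
f 18 19 20
f 18 20 4
f 19 1 21
f 19 21 20
f 20 21 22
f 20 22 4
f 21 1 23
f 21 23 22
f 22 23 24
f 22 24 4
f 23 1 25
f 23 25 24
f 24 25 26
f 24 26 4
f 25 1 2
f 25 2 26
f 26 2 3
f 26 3 4
f 28 30 27
f 31 28 27
f 27 30 29
f 29 31 27
f 28 34 30
f 32 28 31
f 32 34 28
f 30 34 29
f 33 31 29
f 29 34 33
f 33 32 31
f 34 32 33



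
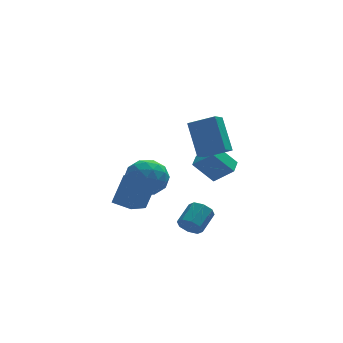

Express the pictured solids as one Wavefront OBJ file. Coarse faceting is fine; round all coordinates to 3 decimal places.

v 2.49 -1.062 -0.592
v 1.454 -0.796 0.584
v 2.894 -0.218 -0.427
v 1.857 0.048 0.749
v 3.383 -1.668 0.331
v 2.346 -1.402 1.507
v 3.786 -0.824 0.496
v 2.75 -0.558 1.672
v -1.088 -1.935 0.544
v -0.271 -2.532 1.126
v -2.369 -3.248 0.994
v -1.552 -3.845 1.576
v -1.928 -2.819 1.986
v -1.136 -2.007 1.708
v -1.504 -3.773 0.412
v -0.712 -2.961 0.134
v -0.528 -3.668 1.045
v -0.79 -3.078 2.017
v -1.85 -2.702 0.103
v -2.112 -2.112 1.075
v -0.567 -2.118 0.795
v -2.073 -3.662 1.325
v -2.294 -3.059 1.566
v -1.813 -3.409 1.908
v -1.076 -1.81 1.137
v -0.596 -2.161 1.479
v -1.569 -2.329 1.985
v -2.044 -3.619 0.641
v -1.564 -3.97 0.983
v -0.827 -2.371 0.212
v -0.346 -2.721 0.554
v -1.071 -3.451 0.135
v -0.238 -3.137 1.089
v -0.991 -3.908 1.354
v -0.962 -3.866 0.67
v -0.497 -3.389 0.507
v -0.392 -2.79 1.661
v -1.145 -3.562 1.926
v -1.366 -2.959 2.167
v -0.901 -2.482 2.003
v -0.543 -3.458 1.613
v -1.495 -2.218 0.194
v -2.248 -2.99 0.459
v -1.739 -3.298 0.117
v -1.274 -2.821 -0.047
v -1.649 -1.872 0.766
v -2.402 -2.643 1.031
v -2.143 -2.391 1.613
v -1.678 -1.914 1.45
v -2.097 -2.322 0.507
v -1.424 0.544 -2.979
v -0.702 0.929 -1.275
v -2.271 1.33 -2.798
v -1.55 1.715 -1.094
v -0.39 1.825 -3.706
v 0.331 2.21 -2.002
v -1.238 2.611 -3.525
v -0.516 2.996 -1.821
v 1.197 -2.886 2.238
v 1.008 -1.572 3.916
v 1.715 -2.299 1.836
v 1.526 -0.985 3.515
v 2.434 -3.535 2.885
v 2.245 -2.221 4.564
v 2.952 -2.948 2.484
v 2.763 -1.634 4.162
v 1.072 -1.886 -3.257
v 1.484 -1.841 -3.846
v 2.319 -0.928 -3.192
v 1.908 -0.974 -2.603
v 1.077 -1.469 -3.844
v 1.912 -0.557 -3.189
v 0.667 -1.342 -3.498
v 1.502 -0.43 -2.844
v 0.495 -1.534 -3.011
v 1.33 -0.621 -2.356
v 0.661 -1.932 -2.668
v 1.496 -1.019 -2.014
v 1.068 -2.303 -2.671
v 1.903 -1.391 -2.016
v 1.478 -2.43 -3.016
v 2.313 -1.518 -2.362
v 1.65 -2.239 -3.504
v 2.485 -1.326 -2.849
f 2 4 1
f 5 2 1
f 1 4 3
f 3 5 1
f 2 8 4
f 6 2 5
f 6 8 2
f 4 8 3
f 7 5 3
f 3 8 7
f 7 6 5
f 8 6 7
f 9 46 25
f 46 20 49
f 25 49 14
f 46 49 25
f 9 25 21
f 25 14 26
f 21 26 10
f 25 26 21
f 9 21 30
f 21 10 31
f 30 31 16
f 21 31 30
f 9 30 42
f 30 16 45
f 42 45 19
f 30 45 42
f 9 42 46
f 42 19 50
f 46 50 20
f 42 50 46
f 10 26 37
f 26 14 40
f 37 40 18
f 26 40 37
f 14 49 27
f 49 20 48
f 27 48 13
f 49 48 27
f 20 50 47
f 50 19 43
f 47 43 11
f 50 43 47
f 19 45 44
f 45 16 32
f 44 32 15
f 45 32 44
f 16 31 36
f 31 10 33
f 36 33 17
f 31 33 36
f 12 38 24
f 38 18 39
f 24 39 13
f 38 39 24
f 12 24 22
f 24 13 23
f 22 23 11
f 24 23 22
f 12 22 29
f 22 11 28
f 29 28 15
f 22 28 29
f 12 29 34
f 29 15 35
f 34 35 17
f 29 35 34
f 12 34 38
f 34 17 41
f 38 41 18
f 34 41 38
f 13 39 27
f 39 18 40
f 27 40 14
f 39 40 27
f 11 23 47
f 23 13 48
f 47 48 20
f 23 48 47
f 15 28 44
f 28 11 43
f 44 43 19
f 28 43 44
f 17 35 36
f 35 15 32
f 36 32 16
f 35 32 36
f 18 41 37
f 41 17 33
f 37 33 10
f 41 33 37
f 52 54 51
f 55 52 51
f 51 54 53
f 53 55 51
f 52 58 54
f 56 52 55
f 56 58 52
f 54 58 53
f 57 55 53
f 53 58 57
f 57 56 55
f 58 56 57
f 60 62 59
f 63 60 59
f 59 62 61
f 61 63 59
f 60 66 62
f 64 60 63
f 64 66 60
f 62 66 61
f 65 63 61
f 61 66 65
f 65 64 63
f 66 64 65
f 68 67 71
f 68 71 69
f 69 71 72
f 69 72 70
f 71 67 73
f 71 73 72
f 72 73 74
f 72 74 70
f 73 67 75
f 73 75 74
f 74 75 76
f 74 76 70
f 75 67 77
f 75 77 76
f 76 77 78
f 76 78 70
f 77 67 79
f 77 79 78
f 78 79 80
f 78 80 70
f 79 67 81
f 79 81 80
f 80 81 82
f 80 82 70
f 81 67 83
f 81 83 82
f 82 83 84
f 82 84 70
f 83 67 68
f 83 68 84
f 84 68 69
f 84 69 70



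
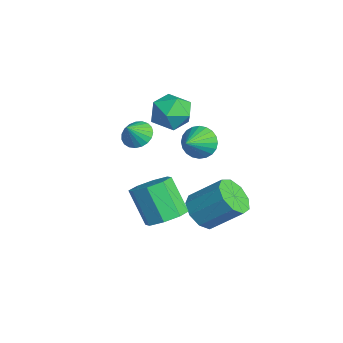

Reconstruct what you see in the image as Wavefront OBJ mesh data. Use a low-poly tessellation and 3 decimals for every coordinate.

v -1.238 -2.154 0.881
v -0.554 -1.901 0.76
v -0.882 -2.726 1.699
v -0.666 -1.691 0.955
v -0.876 -1.562 1.138
v -1.15 -1.534 1.276
v -1.439 -1.614 1.346
v -1.693 -1.787 1.336
v -1.868 -2.024 1.247
v -1.935 -2.283 1.095
v -1.881 -2.52 0.905
v -1.716 -2.693 0.712
v -1.469 -2.773 0.548
v -1.181 -2.746 0.441
v -0.904 -2.617 0.411
v -0.684 -2.407 0.462
v -0.56 -2.154 0.585
v 0.347 0.067 0.98
v 1.02 0.408 0.611
v 1.153 -0.807 1.64
v 0.997 0.591 0.882
v 0.874 0.694 1.168
v 0.671 0.702 1.425
v 0.419 0.613 1.615
v 0.156 0.441 1.708
v -0.078 0.212 1.69
v -0.247 -0.039 1.564
v -0.326 -0.274 1.349
v -0.302 -0.456 1.078
v -0.179 -0.559 0.792
v 0.023 -0.567 0.535
v 0.275 -0.478 0.345
v 0.538 -0.306 0.252
v 0.772 -0.077 0.27
v 0.942 0.174 0.396
v 2.333 -1.985 -1.905
v 3.034 -1.643 -1.345
v 2.027 -2.052 0.165
v 1.327 -2.395 -0.395
v 2.545 -1.127 -1.531
v 1.538 -1.536 -0.021
v 1.932 -1.114 -1.936
v 0.925 -1.523 -0.426
v 1.554 -1.611 -2.323
v 0.548 -2.021 -0.813
v 1.633 -2.328 -2.465
v 0.626 -2.737 -0.955
v 2.122 -2.844 -2.279
v 1.115 -3.253 -0.769
v 2.735 -2.857 -1.874
v 1.728 -3.266 -0.364
v 3.112 -2.359 -1.487
v 2.106 -2.769 0.023
v -3.971 0.435 0.234
v -3.313 0.914 0.933
v -2.987 -0.994 0.287
v -2.329 -0.515 0.986
v -3.323 -0.786 1.284
v -3.931 0.097 1.251
v -2.369 -0.177 -0.031
v -2.977 0.706 -0.064
v -2.323 0.535 0.769
v -2.913 0.159 1.582
v -3.387 -0.239 -0.362
v -3.977 -0.615 0.451
v 1.105 -0.093 -2.886
v 1.434 0.463 -3.623
v 2.124 1.689 -2.391
v 1.795 1.133 -1.654
v 0.811 0.647 -3.457
v 1.501 1.873 -2.225
v 0.326 0.485 -3.024
v 1.015 1.71 -1.792
v 0.205 0.052 -2.527
v 0.895 1.278 -1.294
v 0.506 -0.448 -2.197
v 1.195 0.777 -0.965
v 1.087 -0.782 -2.19
v 1.776 0.443 -0.958
v 1.677 -0.794 -2.509
v 2.366 0.432 -1.276
v 1.999 -0.477 -3.004
v 2.689 0.748 -1.771
v 1.903 0.019 -3.444
v 2.593 1.245 -2.212
f 2 1 4
f 2 4 3
f 4 1 5
f 4 5 3
f 5 1 6
f 5 6 3
f 6 1 7
f 6 7 3
f 7 1 8
f 7 8 3
f 8 1 9
f 8 9 3
f 9 1 10
f 9 10 3
f 10 1 11
f 10 11 3
f 11 1 12
f 11 12 3
f 12 1 13
f 12 13 3
f 13 1 14
f 13 14 3
f 14 1 15
f 14 15 3
f 15 1 16
f 15 16 3
f 16 1 17
f 16 17 3
f 17 1 2
f 17 2 3
f 19 18 21
f 19 21 20
f 21 18 22
f 21 22 20
f 22 18 23
f 22 23 20
f 23 18 24
f 23 24 20
f 24 18 25
f 24 25 20
f 25 18 26
f 25 26 20
f 26 18 27
f 26 27 20
f 27 18 28
f 27 28 20
f 28 18 29
f 28 29 20
f 29 18 30
f 29 30 20
f 30 18 31
f 30 31 20
f 31 18 32
f 31 32 20
f 32 18 33
f 32 33 20
f 33 18 34
f 33 34 20
f 34 18 35
f 34 35 20
f 35 18 19
f 35 19 20
f 37 36 40
f 37 40 38
f 38 40 41
f 38 41 39
f 40 36 42
f 40 42 41
f 41 42 43
f 41 43 39
f 42 36 44
f 42 44 43
f 43 44 45
f 43 45 39
f 44 36 46
f 44 46 45
f 45 46 47
f 45 47 39
f 46 36 48
f 46 48 47
f 47 48 49
f 47 49 39
f 48 36 50
f 48 50 49
f 49 50 51
f 49 51 39
f 50 36 52
f 50 52 51
f 51 52 53
f 51 53 39
f 52 36 37
f 52 37 53
f 53 37 38
f 53 38 39
f 54 65 59
f 54 59 55
f 54 55 61
f 54 61 64
f 54 64 65
f 55 59 63
f 59 65 58
f 65 64 56
f 64 61 60
f 61 55 62
f 57 63 58
f 57 58 56
f 57 56 60
f 57 60 62
f 57 62 63
f 58 63 59
f 56 58 65
f 60 56 64
f 62 60 61
f 63 62 55
f 67 66 70
f 67 70 68
f 68 70 71
f 68 71 69
f 70 66 72
f 70 72 71
f 71 72 73
f 71 73 69
f 72 66 74
f 72 74 73
f 73 74 75
f 73 75 69
f 74 66 76
f 74 76 75
f 75 76 77
f 75 77 69
f 76 66 78
f 76 78 77
f 77 78 79
f 77 79 69
f 78 66 80
f 78 80 79
f 79 80 81
f 79 81 69
f 80 66 82
f 80 82 81
f 81 82 83
f 81 83 69
f 82 66 84
f 82 84 83
f 83 84 85
f 83 85 69
f 84 66 67
f 84 67 85
f 85 67 68
f 85 68 69



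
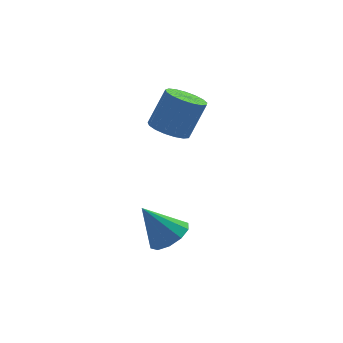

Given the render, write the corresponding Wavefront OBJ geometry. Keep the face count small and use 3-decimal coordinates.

v -0.231 -4.255 -3.932
v 0.704 -4.137 -3.385
v -1.329 -3.645 -2.188
v 0.56 -3.549 -3.681
v 0.114 -3.231 -4.073
v -0.464 -3.304 -4.411
v -0.953 -3.74 -4.567
v -1.166 -4.374 -4.48
v -1.022 -4.961 -4.184
v -0.576 -5.279 -3.792
v 0.002 -5.206 -3.453
v 0.491 -4.77 -3.298
v 0.907 -0.838 0.711
v 1.801 -0.625 0.204
v 2.768 -0.308 2.042
v 1.873 -0.522 2.549
v 1.577 -0.177 0.245
v 2.543 0.139 2.083
v 1.198 0.119 0.393
v 2.165 0.435 2.23
v 0.754 0.196 0.614
v 1.72 0.512 2.451
v 0.344 0.036 0.857
v 1.31 0.353 2.694
v 0.063 -0.324 1.066
v 1.029 -0.008 2.904
v -0.024 -0.802 1.195
v 0.942 -0.486 3.032
v 0.101 -1.288 1.212
v 1.068 -0.972 3.05
v 0.412 -1.672 1.115
v 1.378 -1.355 2.953
v 0.836 -1.864 0.925
v 1.802 -1.547 2.763
v 1.276 -1.821 0.687
v 2.242 -1.504 2.524
v 1.631 -1.553 0.454
v 2.598 -1.237 2.291
v 1.821 -1.122 0.279
v 2.787 -0.805 2.117
f 2 1 4
f 2 4 3
f 4 1 5
f 4 5 3
f 5 1 6
f 5 6 3
f 6 1 7
f 6 7 3
f 7 1 8
f 7 8 3
f 8 1 9
f 8 9 3
f 9 1 10
f 9 10 3
f 10 1 11
f 10 11 3
f 11 1 12
f 11 12 3
f 12 1 2
f 12 2 3
f 14 13 17
f 14 17 15
f 15 17 18
f 15 18 16
f 17 13 19
f 17 19 18
f 18 19 20
f 18 20 16
f 19 13 21
f 19 21 20
f 20 21 22
f 20 22 16
f 21 13 23
f 21 23 22
f 22 23 24
f 22 24 16
f 23 13 25
f 23 25 24
f 24 25 26
f 24 26 16
f 25 13 27
f 25 27 26
f 26 27 28
f 26 28 16
f 27 13 29
f 27 29 28
f 28 29 30
f 28 30 16
f 29 13 31
f 29 31 30
f 30 31 32
f 30 32 16
f 31 13 33
f 31 33 32
f 32 33 34
f 32 34 16
f 33 13 35
f 33 35 34
f 34 35 36
f 34 36 16
f 35 13 37
f 35 37 36
f 36 37 38
f 36 38 16
f 37 13 39
f 37 39 38
f 38 39 40
f 38 40 16
f 39 13 14
f 39 14 40
f 40 14 15
f 40 15 16



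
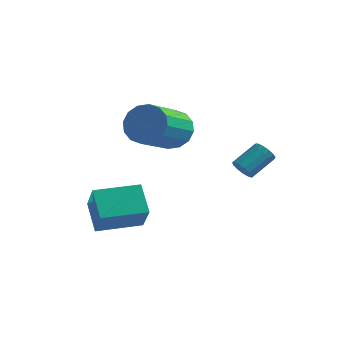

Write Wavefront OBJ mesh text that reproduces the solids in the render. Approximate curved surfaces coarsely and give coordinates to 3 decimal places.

v 0.617 0.469 3.316
v 1.425 0.633 3.828
v 1.13 -1.244 4.896
v 0.323 -1.409 4.384
v 1.056 0.844 4.096
v 0.761 -1.034 5.164
v 0.569 0.953 4.155
v 0.275 -0.924 5.223
v 0.096 0.933 3.989
v -0.199 -0.944 5.057
v -0.238 0.789 3.643
v -0.533 -1.089 4.711
v -0.343 0.559 3.209
v -0.637 -1.319 4.277
v -0.19 0.304 2.804
v -0.485 -1.573 3.872
v 0.179 0.094 2.536
v -0.116 -1.784 3.604
v 0.665 -0.016 2.477
v 0.371 -1.893 3.545
v 1.139 0.004 2.643
v 0.844 -1.873 3.711
v 1.473 0.149 2.989
v 1.178 -1.729 4.057
v 1.577 0.379 3.423
v 1.283 -1.499 4.491
v -0.648 -3.91 -0.405
v -0.013 -4.748 0.867
v -1.36 -3.068 0.505
v -0.725 -3.905 1.777
v 0.805 -2.735 -0.357
v 1.44 -3.572 0.915
v 0.093 -1.892 0.553
v 0.728 -2.73 1.825
v 3.64 0.283 1.768
v 4.017 0.328 1.397
v 4.596 1.282 2.102
v 4.22 1.237 2.472
v 3.799 0.517 1.32
v 4.379 1.471 2.024
v 3.531 0.632 1.384
v 4.111 1.586 2.089
v 3.298 0.637 1.571
v 3.878 1.59 2.275
v 3.173 0.528 1.82
v 3.753 1.482 2.524
v 3.197 0.342 2.052
v 3.777 1.296 2.757
v 3.361 0.137 2.194
v 3.941 1.091 2.899
v 3.614 -0.021 2.201
v 4.194 0.933 2.906
v 3.875 -0.083 2.07
v 4.455 0.871 2.775
v 4.062 -0.029 1.843
v 4.642 0.925 2.548
v 4.114 0.124 1.592
v 4.694 1.078 2.297
f 2 1 5
f 2 5 3
f 3 5 6
f 3 6 4
f 5 1 7
f 5 7 6
f 6 7 8
f 6 8 4
f 7 1 9
f 7 9 8
f 8 9 10
f 8 10 4
f 9 1 11
f 9 11 10
f 10 11 12
f 10 12 4
f 11 1 13
f 11 13 12
f 12 13 14
f 12 14 4
f 13 1 15
f 13 15 14
f 14 15 16
f 14 16 4
f 15 1 17
f 15 17 16
f 16 17 18
f 16 18 4
f 17 1 19
f 17 19 18
f 18 19 20
f 18 20 4
f 19 1 21
f 19 21 20
f 20 21 22
f 20 22 4
f 21 1 23
f 21 23 22
f 22 23 24
f 22 24 4
f 23 1 25
f 23 25 24
f 24 25 26
f 24 26 4
f 25 1 2
f 25 2 26
f 26 2 3
f 26 3 4
f 28 30 27
f 31 28 27
f 27 30 29
f 29 31 27
f 28 34 30
f 32 28 31
f 32 34 28
f 30 34 29
f 33 31 29
f 29 34 33
f 33 32 31
f 34 32 33
f 36 35 39
f 36 39 37
f 37 39 40
f 37 40 38
f 39 35 41
f 39 41 40
f 40 41 42
f 40 42 38
f 41 35 43
f 41 43 42
f 42 43 44
f 42 44 38
f 43 35 45
f 43 45 44
f 44 45 46
f 44 46 38
f 45 35 47
f 45 47 46
f 46 47 48
f 46 48 38
f 47 35 49
f 47 49 48
f 48 49 50
f 48 50 38
f 49 35 51
f 49 51 50
f 50 51 52
f 50 52 38
f 51 35 53
f 51 53 52
f 52 53 54
f 52 54 38
f 53 35 55
f 53 55 54
f 54 55 56
f 54 56 38
f 55 35 57
f 55 57 56
f 56 57 58
f 56 58 38
f 57 35 36
f 57 36 58
f 58 36 37
f 58 37 38



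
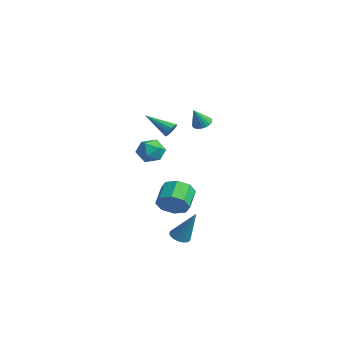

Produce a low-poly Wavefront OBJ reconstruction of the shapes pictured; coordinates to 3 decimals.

v -3.567 2.843 0.023
v -3.05 2.214 0.416
v -4.51 1.806 -0.396
v -3.993 1.177 -0.003
v -4.443 1.775 0.505
v -3.86 2.416 0.764
v -3.7 1.604 -0.744
v -3.117 2.245 -0.485
v -3.132 1.448 -0.058
v -3.591 1.554 0.714
v -3.969 2.466 -0.694
v -4.428 2.572 0.078
v -0.456 3.394 2.904
v -0.126 2.997 2.638
v -0.324 2.786 3.976
v 0.038 3.159 2.71
v 0.116 3.362 2.815
v 0.096 3.57 2.935
v -0.02 3.747 3.05
v -0.211 3.864 3.14
v -0.445 3.899 3.189
v -0.68 3.847 3.188
v -0.877 3.717 3.138
v -1.001 3.531 3.048
v -1.03 3.321 2.933
v -0.961 3.124 2.812
v -0.804 2.973 2.708
v -0.587 2.896 2.637
v -0.347 2.904 2.613
v 0.5 1.542 -4.799
v 0.818 1.011 -4.786
v 1.32 2.078 -2.941
v 0.992 1.184 -4.913
v 1.068 1.427 -5.017
v 1.032 1.694 -5.078
v 0.89 1.931 -5.083
v 0.671 2.091 -5.032
v 0.418 2.142 -4.935
v 0.181 2.074 -4.811
v 0.007 1.901 -4.685
v -0.069 1.657 -4.581
v -0.033 1.391 -4.52
v 0.109 1.154 -4.514
v 0.328 0.994 -4.565
v 0.581 0.943 -4.662
v -0.597 1.689 -2.923
v 0.033 2.412 -2.974
v -0.853 3.234 -2.268
v -1.483 2.511 -2.217
v -0.431 2.402 -3.544
v -1.317 3.224 -2.838
v -0.992 1.975 -3.75
v -1.878 2.797 -3.044
v -1.321 1.38 -3.472
v -2.207 2.202 -2.766
v -1.227 0.966 -2.872
v -2.113 1.788 -2.166
v -0.763 0.976 -2.302
v -1.649 1.798 -1.596
v -0.202 1.403 -2.096
v -1.088 2.225 -1.39
v 0.127 1.998 -2.374
v -0.759 2.82 -1.668
v -2.041 2.367 2.037
v -1.759 2.423 2.47
v -3.239 1.393 2.943
v -1.946 2.648 2.464
v -2.164 2.784 2.322
v -2.343 2.787 2.09
v -2.426 2.657 1.841
v -2.387 2.435 1.654
v -2.238 2.191 1.588
v -2.027 2.003 1.665
v -1.82 1.93 1.86
v -1.684 1.996 2.111
v -1.661 2.18 2.338
f 1 12 6
f 1 6 2
f 1 2 8
f 1 8 11
f 1 11 12
f 2 6 10
f 6 12 5
f 12 11 3
f 11 8 7
f 8 2 9
f 4 10 5
f 4 5 3
f 4 3 7
f 4 7 9
f 4 9 10
f 5 10 6
f 3 5 12
f 7 3 11
f 9 7 8
f 10 9 2
f 14 13 16
f 14 16 15
f 16 13 17
f 16 17 15
f 17 13 18
f 17 18 15
f 18 13 19
f 18 19 15
f 19 13 20
f 19 20 15
f 20 13 21
f 20 21 15
f 21 13 22
f 21 22 15
f 22 13 23
f 22 23 15
f 23 13 24
f 23 24 15
f 24 13 25
f 24 25 15
f 25 13 26
f 25 26 15
f 26 13 27
f 26 27 15
f 27 13 28
f 27 28 15
f 28 13 29
f 28 29 15
f 29 13 14
f 29 14 15
f 31 30 33
f 31 33 32
f 33 30 34
f 33 34 32
f 34 30 35
f 34 35 32
f 35 30 36
f 35 36 32
f 36 30 37
f 36 37 32
f 37 30 38
f 37 38 32
f 38 30 39
f 38 39 32
f 39 30 40
f 39 40 32
f 40 30 41
f 40 41 32
f 41 30 42
f 41 42 32
f 42 30 43
f 42 43 32
f 43 30 44
f 43 44 32
f 44 30 45
f 44 45 32
f 45 30 31
f 45 31 32
f 47 46 50
f 47 50 48
f 48 50 51
f 48 51 49
f 50 46 52
f 50 52 51
f 51 52 53
f 51 53 49
f 52 46 54
f 52 54 53
f 53 54 55
f 53 55 49
f 54 46 56
f 54 56 55
f 55 56 57
f 55 57 49
f 56 46 58
f 56 58 57
f 57 58 59
f 57 59 49
f 58 46 60
f 58 60 59
f 59 60 61
f 59 61 49
f 60 46 62
f 60 62 61
f 61 62 63
f 61 63 49
f 62 46 47
f 62 47 63
f 63 47 48
f 63 48 49
f 65 64 67
f 65 67 66
f 67 64 68
f 67 68 66
f 68 64 69
f 68 69 66
f 69 64 70
f 69 70 66
f 70 64 71
f 70 71 66
f 71 64 72
f 71 72 66
f 72 64 73
f 72 73 66
f 73 64 74
f 73 74 66
f 74 64 75
f 74 75 66
f 75 64 76
f 75 76 66
f 76 64 65
f 76 65 66



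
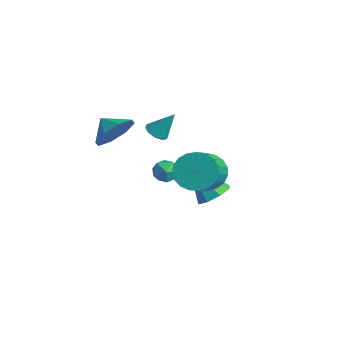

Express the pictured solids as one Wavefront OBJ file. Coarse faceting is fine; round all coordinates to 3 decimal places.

v -1.327 2.607 0.096
v -0.726 2.282 0.084
v -1.854 1.638 0.016
v -1.253 1.313 0.004
v -1.463 1.621 0.577
v -1.138 2.22 0.626
v -1.442 1.7 -0.526
v -1.117 2.299 -0.477
v -0.797 1.721 -0.3
v -0.81 1.673 0.381
v -1.77 2.247 -0.281
v -1.783 2.199 0.4
v -2.497 0.183 2.412
v -1.921 0.058 3.293
v -3.363 -0.023 2.948
v -2.168 0.824 3.19
v -2.607 1.215 2.631
v -2.981 1.001 1.943
v -3.072 0.309 1.53
v -2.825 -0.457 1.634
v -2.386 -0.848 2.193
v -2.012 -0.635 2.88
v 0.59 3.219 -0.844
v 1.309 3.054 -0.422
v -0.45 2.601 0.684
v 1.095 3.66 -0.322
v 0.586 4.008 -0.528
v 0.079 3.894 -0.92
v -0.129 3.385 -1.267
v 0.085 2.778 -1.367
v 0.595 2.43 -1.161
v 1.102 2.544 -0.769
v -1.208 1.471 2.737
v -0.76 1.103 2.744
v -0.732 2.069 3.863
v -0.665 1.39 2.551
v -0.777 1.708 2.43
v -1.053 1.936 2.426
v -1.389 1.986 2.541
v -1.656 1.84 2.731
v -1.751 1.553 2.923
v -1.639 1.235 3.045
v -1.362 1.007 3.049
v -1.027 0.957 2.934
v 1.659 2.065 1.602
v 2.391 2.219 0.984
v 3.633 0.949 2.141
v 2.901 0.795 2.758
v 2.444 2.515 1.253
v 3.686 1.245 2.409
v 2.361 2.734 1.582
v 3.604 1.463 2.738
v 2.157 2.837 1.914
v 3.399 1.566 3.07
v 1.867 2.806 2.192
v 3.109 1.536 3.349
v 1.541 2.647 2.368
v 2.783 1.377 3.525
v 1.235 2.388 2.412
v 2.477 1.118 3.569
v 1.002 2.073 2.316
v 2.244 0.803 3.472
v 0.883 1.756 2.096
v 2.125 0.486 3.252
v 0.898 1.493 1.79
v 2.141 0.223 2.947
v 1.045 1.329 1.452
v 2.287 0.059 2.609
v 1.298 1.292 1.14
v 2.54 0.022 2.297
v 1.613 1.389 0.908
v 2.855 0.118 2.065
v 1.936 1.602 0.796
v 3.178 0.332 1.952
v 2.211 1.896 0.823
v 3.454 0.626 1.979
f 1 12 6
f 1 6 2
f 1 2 8
f 1 8 11
f 1 11 12
f 2 6 10
f 6 12 5
f 12 11 3
f 11 8 7
f 8 2 9
f 4 10 5
f 4 5 3
f 4 3 7
f 4 7 9
f 4 9 10
f 5 10 6
f 3 5 12
f 7 3 11
f 9 7 8
f 10 9 2
f 14 13 16
f 14 16 15
f 16 13 17
f 16 17 15
f 17 13 18
f 17 18 15
f 18 13 19
f 18 19 15
f 19 13 20
f 19 20 15
f 20 13 21
f 20 21 15
f 21 13 22
f 21 22 15
f 22 13 14
f 22 14 15
f 24 23 26
f 24 26 25
f 26 23 27
f 26 27 25
f 27 23 28
f 27 28 25
f 28 23 29
f 28 29 25
f 29 23 30
f 29 30 25
f 30 23 31
f 30 31 25
f 31 23 32
f 31 32 25
f 32 23 24
f 32 24 25
f 34 33 36
f 34 36 35
f 36 33 37
f 36 37 35
f 37 33 38
f 37 38 35
f 38 33 39
f 38 39 35
f 39 33 40
f 39 40 35
f 40 33 41
f 40 41 35
f 41 33 42
f 41 42 35
f 42 33 43
f 42 43 35
f 43 33 44
f 43 44 35
f 44 33 34
f 44 34 35
f 46 45 49
f 46 49 47
f 47 49 50
f 47 50 48
f 49 45 51
f 49 51 50
f 50 51 52
f 50 52 48
f 51 45 53
f 51 53 52
f 52 53 54
f 52 54 48
f 53 45 55
f 53 55 54
f 54 55 56
f 54 56 48
f 55 45 57
f 55 57 56
f 56 57 58
f 56 58 48
f 57 45 59
f 57 59 58
f 58 59 60
f 58 60 48
f 59 45 61
f 59 61 60
f 60 61 62
f 60 62 48
f 61 45 63
f 61 63 62
f 62 63 64
f 62 64 48
f 63 45 65
f 63 65 64
f 64 65 66
f 64 66 48
f 65 45 67
f 65 67 66
f 66 67 68
f 66 68 48
f 67 45 69
f 67 69 68
f 68 69 70
f 68 70 48
f 69 45 71
f 69 71 70
f 70 71 72
f 70 72 48
f 71 45 73
f 71 73 72
f 72 73 74
f 72 74 48
f 73 45 75
f 73 75 74
f 74 75 76
f 74 76 48
f 75 45 46
f 75 46 76
f 76 46 47
f 76 47 48



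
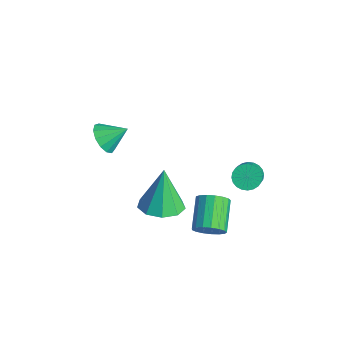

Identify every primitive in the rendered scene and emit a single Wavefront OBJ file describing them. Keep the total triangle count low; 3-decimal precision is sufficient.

v 3.165 1.169 -2.591
v 3.678 1.363 -2.051
v 2.508 2.225 -1.249
v 1.995 2.031 -1.789
v 3.706 1.633 -2.301
v 2.536 2.495 -1.498
v 3.61 1.797 -2.617
v 2.44 2.659 -1.814
v 3.412 1.817 -2.927
v 2.242 2.679 -2.124
v 3.157 1.688 -3.16
v 1.987 2.55 -2.358
v 2.904 1.44 -3.263
v 1.734 2.302 -2.461
v 2.711 1.131 -3.212
v 1.541 1.993 -2.41
v 2.622 0.83 -3.019
v 1.452 1.692 -2.216
v 2.657 0.607 -2.728
v 1.487 1.469 -1.925
v 2.809 0.512 -2.405
v 1.639 1.374 -1.603
v 3.042 0.568 -2.125
v 1.872 1.43 -1.323
v 3.303 0.762 -1.952
v 2.133 1.624 -1.15
v 3.533 1.049 -1.926
v 2.363 1.911 -1.123
v 2.317 3.632 -0.541
v 2.787 4.078 -0.668
v 3.852 3.315 0.595
v 3.383 2.868 0.721
v 2.653 4.197 -0.483
v 3.719 3.434 0.78
v 2.468 4.23 -0.307
v 3.534 3.467 0.956
v 2.26 4.172 -0.166
v 3.326 3.408 1.096
v 2.061 4.031 -0.083
v 3.127 3.268 1.179
v 1.9 3.83 -0.069
v 2.966 3.067 1.193
v 1.804 3.599 -0.128
v 2.87 2.835 1.135
v 1.785 3.372 -0.249
v 2.851 2.609 1.013
v 1.848 3.185 -0.415
v 2.913 2.422 0.848
v 1.981 3.066 -0.6
v 3.047 2.303 0.663
v 2.166 3.033 -0.776
v 3.232 2.27 0.487
v 2.374 3.092 -0.916
v 3.44 2.328 0.346
v 2.573 3.232 -0.999
v 3.639 2.469 0.263
v 2.734 3.433 -1.013
v 3.8 2.67 0.249
v 2.83 3.665 -0.955
v 3.896 2.901 0.308
v 2.849 3.891 -0.833
v 3.915 3.128 0.429
v 3.091 -1.135 0.484
v 3.718 -0.317 0.465
v 2.669 -0.765 2.476
v 3.063 -0.123 0.29
v 2.422 -0.403 0.206
v 2.094 -1.024 0.252
v 2.233 -1.698 0.406
v 2.773 -2.108 0.596
v 3.463 -2.062 0.734
v 3.978 -1.583 0.755
v 4.079 -0.893 0.649
v -2.514 -0.961 0.076
v -2.174 -0.621 -0.613
v -2.006 -0.039 0.784
v -2.601 -0.423 -0.563
v -3.001 -0.396 -0.311
v -3.246 -0.549 0.064
v -3.259 -0.833 0.442
v -3.036 -1.157 0.705
v -2.647 -1.42 0.767
v -2.216 -1.537 0.61
v -1.88 -1.471 0.283
v -1.745 -1.243 -0.11
v -1.855 -0.926 -0.443
f 2 1 5
f 2 5 3
f 3 5 6
f 3 6 4
f 5 1 7
f 5 7 6
f 6 7 8
f 6 8 4
f 7 1 9
f 7 9 8
f 8 9 10
f 8 10 4
f 9 1 11
f 9 11 10
f 10 11 12
f 10 12 4
f 11 1 13
f 11 13 12
f 12 13 14
f 12 14 4
f 13 1 15
f 13 15 14
f 14 15 16
f 14 16 4
f 15 1 17
f 15 17 16
f 16 17 18
f 16 18 4
f 17 1 19
f 17 19 18
f 18 19 20
f 18 20 4
f 19 1 21
f 19 21 20
f 20 21 22
f 20 22 4
f 21 1 23
f 21 23 22
f 22 23 24
f 22 24 4
f 23 1 25
f 23 25 24
f 24 25 26
f 24 26 4
f 25 1 27
f 25 27 26
f 26 27 28
f 26 28 4
f 27 1 2
f 27 2 28
f 28 2 3
f 28 3 4
f 30 29 33
f 30 33 31
f 31 33 34
f 31 34 32
f 33 29 35
f 33 35 34
f 34 35 36
f 34 36 32
f 35 29 37
f 35 37 36
f 36 37 38
f 36 38 32
f 37 29 39
f 37 39 38
f 38 39 40
f 38 40 32
f 39 29 41
f 39 41 40
f 40 41 42
f 40 42 32
f 41 29 43
f 41 43 42
f 42 43 44
f 42 44 32
f 43 29 45
f 43 45 44
f 44 45 46
f 44 46 32
f 45 29 47
f 45 47 46
f 46 47 48
f 46 48 32
f 47 29 49
f 47 49 48
f 48 49 50
f 48 50 32
f 49 29 51
f 49 51 50
f 50 51 52
f 50 52 32
f 51 29 53
f 51 53 52
f 52 53 54
f 52 54 32
f 53 29 55
f 53 55 54
f 54 55 56
f 54 56 32
f 55 29 57
f 55 57 56
f 56 57 58
f 56 58 32
f 57 29 59
f 57 59 58
f 58 59 60
f 58 60 32
f 59 29 61
f 59 61 60
f 60 61 62
f 60 62 32
f 61 29 30
f 61 30 62
f 62 30 31
f 62 31 32
f 64 63 66
f 64 66 65
f 66 63 67
f 66 67 65
f 67 63 68
f 67 68 65
f 68 63 69
f 68 69 65
f 69 63 70
f 69 70 65
f 70 63 71
f 70 71 65
f 71 63 72
f 71 72 65
f 72 63 73
f 72 73 65
f 73 63 64
f 73 64 65
f 75 74 77
f 75 77 76
f 77 74 78
f 77 78 76
f 78 74 79
f 78 79 76
f 79 74 80
f 79 80 76
f 80 74 81
f 80 81 76
f 81 74 82
f 81 82 76
f 82 74 83
f 82 83 76
f 83 74 84
f 83 84 76
f 84 74 85
f 84 85 76
f 85 74 86
f 85 86 76
f 86 74 75
f 86 75 76

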